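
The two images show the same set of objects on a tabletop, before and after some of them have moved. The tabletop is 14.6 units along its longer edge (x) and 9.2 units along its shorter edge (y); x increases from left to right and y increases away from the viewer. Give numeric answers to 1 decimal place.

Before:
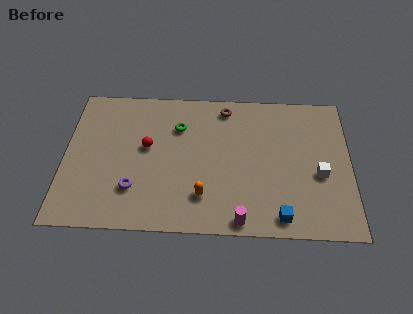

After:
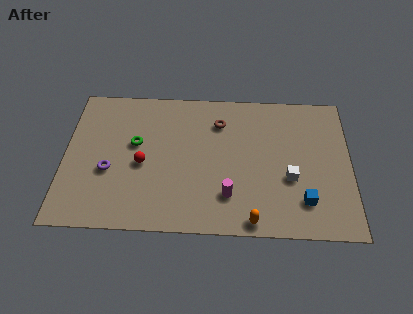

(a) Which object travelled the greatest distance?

the orange capsule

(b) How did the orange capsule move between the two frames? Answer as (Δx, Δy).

(2.5, -1.4)

The orange capsule was at about (7.1, 2.2) and moved to about (9.6, 0.8).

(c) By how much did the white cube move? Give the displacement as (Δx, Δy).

(-1.5, -0.3)

The white cube was at about (13.0, 3.8) and moved to about (11.5, 3.5).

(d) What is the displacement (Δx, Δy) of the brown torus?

(-0.3, -1.0)

From the two frames, the brown torus sits at roughly (8.2, 8.0) before and (7.9, 7.0) after.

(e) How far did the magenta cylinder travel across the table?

1.6

The magenta cylinder was near (9.0, 0.8) before and (8.4, 2.3) after, so it travelled √(0.6² + 1.5²) ≈ 1.6 units.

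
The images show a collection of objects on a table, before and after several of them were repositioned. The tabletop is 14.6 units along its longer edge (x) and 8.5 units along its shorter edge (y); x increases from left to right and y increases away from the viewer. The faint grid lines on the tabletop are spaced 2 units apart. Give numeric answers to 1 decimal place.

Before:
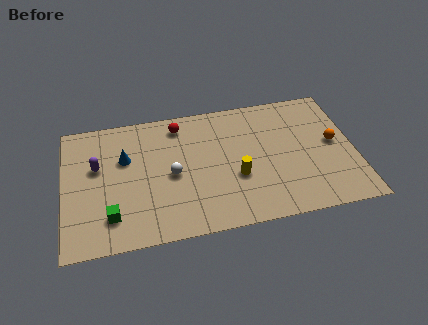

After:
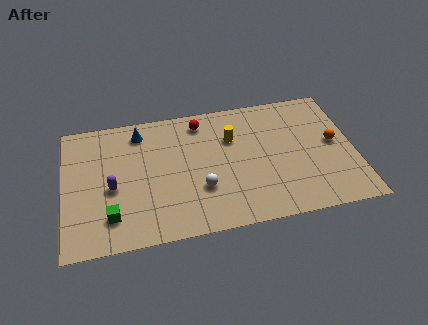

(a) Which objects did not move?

the orange sphere and the green cube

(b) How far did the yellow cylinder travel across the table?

2.6

From (8.6, 3.2) to (8.5, 5.8), the yellow cylinder covered √(0.1² + 2.6²) ≈ 2.6 units.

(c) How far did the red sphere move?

1.1

The red sphere was near (5.9, 7.2) before and (7.0, 7.2) after, so it travelled √(1.1² + 0.0²) ≈ 1.1 units.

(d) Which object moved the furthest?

the yellow cylinder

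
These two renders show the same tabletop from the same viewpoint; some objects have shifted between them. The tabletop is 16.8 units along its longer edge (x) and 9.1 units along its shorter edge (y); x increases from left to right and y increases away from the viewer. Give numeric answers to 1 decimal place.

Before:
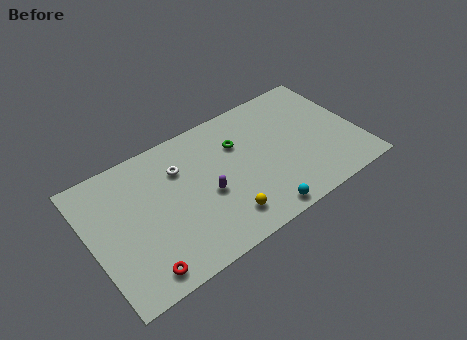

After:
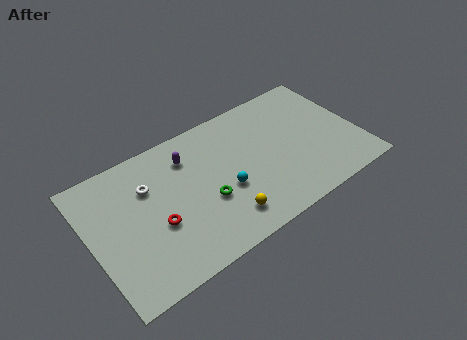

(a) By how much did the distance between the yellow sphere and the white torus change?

+0.9

They were about 5.1 units apart before and 6.0 after — 0.9 units further apart.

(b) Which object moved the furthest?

the green torus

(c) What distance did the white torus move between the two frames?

2.0

From (5.8, 6.5) to (3.8, 6.3), the white torus covered √(2.0² + 0.2²) ≈ 2.0 units.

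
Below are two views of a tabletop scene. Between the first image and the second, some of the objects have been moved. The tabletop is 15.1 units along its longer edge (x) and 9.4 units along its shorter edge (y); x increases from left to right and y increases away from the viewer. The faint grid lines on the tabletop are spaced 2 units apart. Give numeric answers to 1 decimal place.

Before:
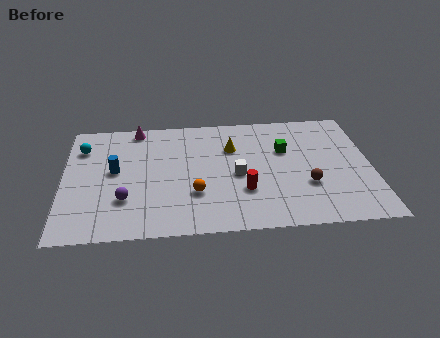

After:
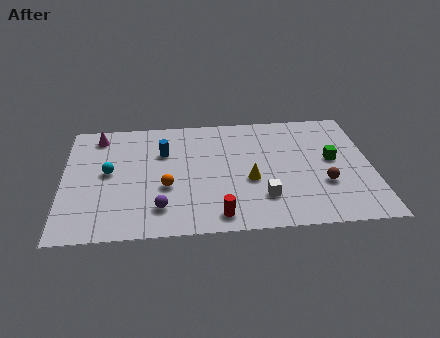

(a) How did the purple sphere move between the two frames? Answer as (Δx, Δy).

(1.7, -0.8)

The purple sphere was at about (3.0, 2.8) and moved to about (4.7, 2.0).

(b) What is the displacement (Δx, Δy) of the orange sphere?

(-1.4, 0.6)

From the two frames, the orange sphere sits at roughly (6.4, 3.0) before and (5.0, 3.6) after.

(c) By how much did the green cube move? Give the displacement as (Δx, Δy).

(2.3, -1.0)

The green cube was at about (10.9, 6.1) and moved to about (13.2, 5.1).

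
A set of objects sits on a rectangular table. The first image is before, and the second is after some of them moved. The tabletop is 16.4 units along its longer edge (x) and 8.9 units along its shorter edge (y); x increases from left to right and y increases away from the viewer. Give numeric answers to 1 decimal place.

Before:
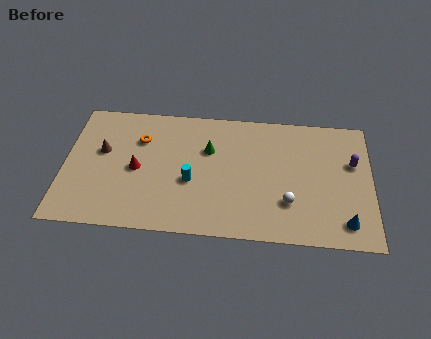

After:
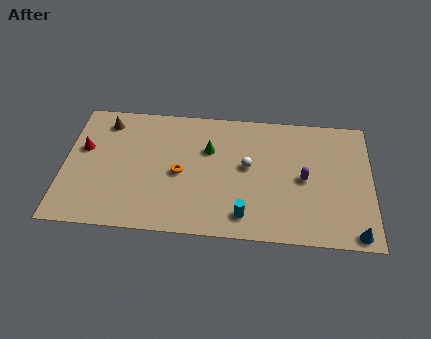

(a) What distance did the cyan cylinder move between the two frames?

3.6

The cyan cylinder moved from about (6.8, 3.6) to (9.7, 1.5), a distance of √(2.9² + 2.1²) ≈ 3.6.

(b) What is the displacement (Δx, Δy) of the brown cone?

(0.1, 2.1)

The brown cone was at about (2.0, 5.3) and moved to about (2.1, 7.4).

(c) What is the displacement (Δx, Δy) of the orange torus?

(2.2, -2.2)

The orange torus was at about (4.0, 6.3) and moved to about (6.2, 4.1).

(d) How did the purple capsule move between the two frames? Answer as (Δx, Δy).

(-2.6, -1.3)

The purple capsule started near (15.4, 5.6) and ended near (12.8, 4.3).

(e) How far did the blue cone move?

0.9

The blue cone moved from about (15.0, 1.5) to (15.5, 0.8), a distance of √(0.5² + 0.7²) ≈ 0.9.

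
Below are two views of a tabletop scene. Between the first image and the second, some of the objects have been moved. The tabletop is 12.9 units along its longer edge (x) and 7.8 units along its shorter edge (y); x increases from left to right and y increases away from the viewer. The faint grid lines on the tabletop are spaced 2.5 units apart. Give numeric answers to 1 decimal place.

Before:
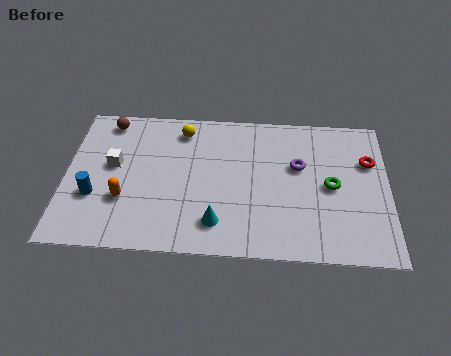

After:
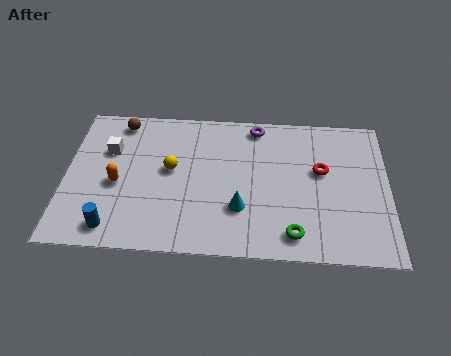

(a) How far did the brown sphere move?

0.5

The brown sphere was near (1.6, 6.8) before and (2.1, 6.8) after, so it travelled √(0.5² + 0.0²) ≈ 0.5 units.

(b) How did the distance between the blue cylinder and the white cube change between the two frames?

+2.3

They were about 1.8 units apart before and 4.1 after — 2.3 units further apart.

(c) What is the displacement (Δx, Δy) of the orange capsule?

(-0.3, 0.8)

From the two frames, the orange capsule sits at roughly (2.4, 2.6) before and (2.1, 3.4) after.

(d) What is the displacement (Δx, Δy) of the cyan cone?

(0.9, 0.8)

From the two frames, the cyan cone sits at roughly (6.1, 1.6) before and (7.0, 2.4) after.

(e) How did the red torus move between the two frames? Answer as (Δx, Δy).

(-1.9, -0.6)

From the two frames, the red torus sits at roughly (12.1, 5.2) before and (10.2, 4.6) after.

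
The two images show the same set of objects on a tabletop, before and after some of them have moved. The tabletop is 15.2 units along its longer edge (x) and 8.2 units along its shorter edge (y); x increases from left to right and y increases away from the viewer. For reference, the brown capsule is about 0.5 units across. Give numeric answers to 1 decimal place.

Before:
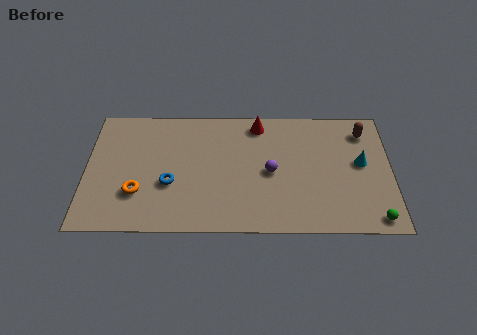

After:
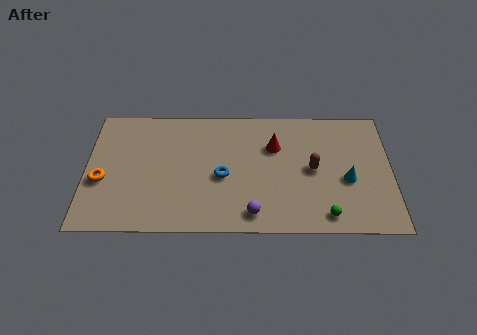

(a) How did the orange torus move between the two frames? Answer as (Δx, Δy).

(-1.8, 0.8)

From the two frames, the orange torus sits at roughly (2.6, 2.5) before and (0.8, 3.3) after.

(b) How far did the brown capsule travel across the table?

3.6

From (13.9, 6.6) to (11.3, 4.1), the brown capsule covered √(2.6² + 2.5²) ≈ 3.6 units.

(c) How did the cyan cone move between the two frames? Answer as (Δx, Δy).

(-0.7, -1.1)

The cyan cone was at about (13.7, 4.5) and moved to about (13.0, 3.4).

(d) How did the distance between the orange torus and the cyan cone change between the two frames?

+0.9

The distance was about 11.3 in the first image and 12.2 in the second, so they moved 0.9 units further apart.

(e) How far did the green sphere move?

2.4

From (14.3, 0.9) to (11.9, 1.1), the green sphere covered √(2.4² + 0.2²) ≈ 2.4 units.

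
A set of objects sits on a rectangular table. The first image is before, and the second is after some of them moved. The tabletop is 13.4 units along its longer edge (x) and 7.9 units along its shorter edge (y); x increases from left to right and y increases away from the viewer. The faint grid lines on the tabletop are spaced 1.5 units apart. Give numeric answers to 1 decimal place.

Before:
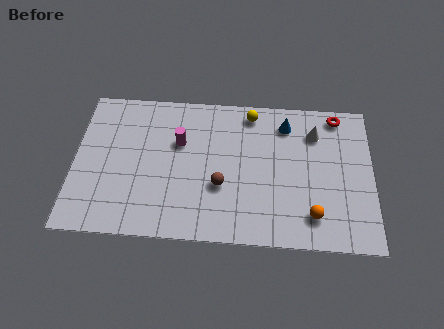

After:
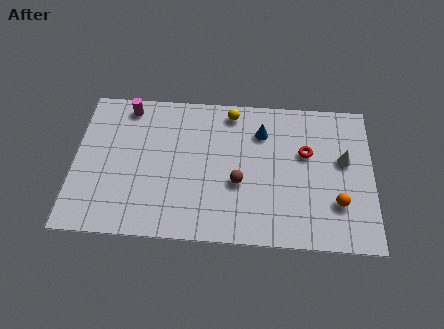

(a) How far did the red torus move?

2.5

From (11.8, 7.0) to (10.4, 4.9), the red torus covered √(1.4² + 2.1²) ≈ 2.5 units.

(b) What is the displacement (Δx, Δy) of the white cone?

(1.3, -1.4)

From the two frames, the white cone sits at roughly (10.8, 6.0) before and (12.1, 4.6) after.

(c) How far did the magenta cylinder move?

3.0

The magenta cylinder moved from about (4.7, 5.1) to (2.3, 6.9), a distance of √(2.4² + 1.8²) ≈ 3.0.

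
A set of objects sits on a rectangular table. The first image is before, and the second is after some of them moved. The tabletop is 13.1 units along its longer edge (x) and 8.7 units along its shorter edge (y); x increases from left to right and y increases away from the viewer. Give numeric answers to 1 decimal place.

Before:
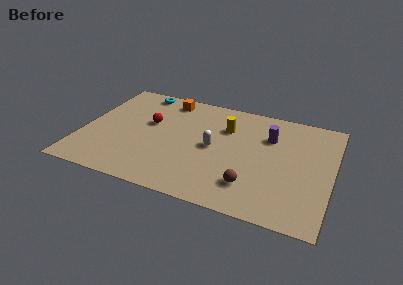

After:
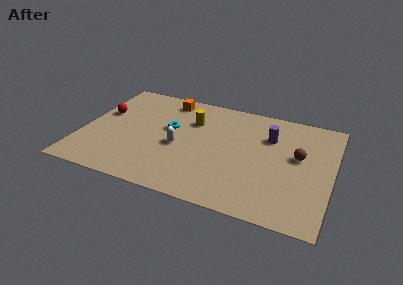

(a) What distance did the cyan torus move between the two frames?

3.3

From (2.6, 7.8) to (4.5, 5.1), the cyan torus covered √(1.9² + 2.7²) ≈ 3.3 units.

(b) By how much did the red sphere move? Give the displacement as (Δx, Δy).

(-2.5, 0.1)

From the two frames, the red sphere sits at roughly (3.4, 5.2) before and (0.9, 5.3) after.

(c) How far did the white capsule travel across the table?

1.9

The white capsule was near (6.9, 4.3) before and (5.1, 3.8) after, so it travelled √(1.8² + 0.5²) ≈ 1.9 units.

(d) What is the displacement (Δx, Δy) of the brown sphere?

(2.2, 3.0)

From the two frames, the brown sphere sits at roughly (9.1, 2.0) before and (11.3, 5.0) after.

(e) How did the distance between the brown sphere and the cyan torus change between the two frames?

-1.9

Before: roughly 8.7 units apart; after: 6.8. That's 1.9 units closer together.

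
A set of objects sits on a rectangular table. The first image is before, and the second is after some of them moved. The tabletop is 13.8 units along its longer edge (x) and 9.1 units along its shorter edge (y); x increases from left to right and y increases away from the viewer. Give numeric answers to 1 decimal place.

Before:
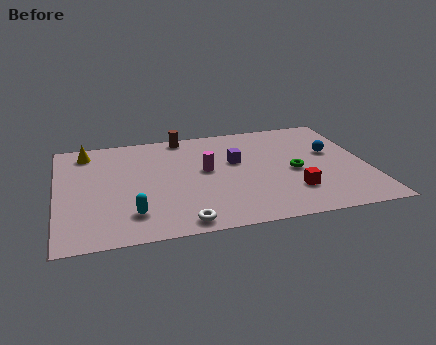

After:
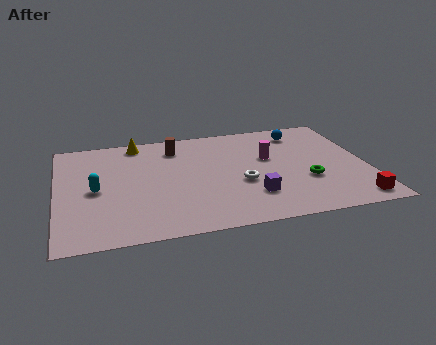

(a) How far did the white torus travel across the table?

3.9

From (5.3, 0.9) to (8.1, 3.6), the white torus covered √(2.8² + 2.7²) ≈ 3.9 units.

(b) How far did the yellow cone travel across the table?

2.3

The yellow cone moved from about (1.4, 7.7) to (3.7, 8.1), a distance of √(2.3² + 0.4²) ≈ 2.3.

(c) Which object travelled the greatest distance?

the white torus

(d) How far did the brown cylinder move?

1.1

The brown cylinder was near (5.8, 8.3) before and (5.4, 7.3) after, so it travelled √(0.4² + 1.0²) ≈ 1.1 units.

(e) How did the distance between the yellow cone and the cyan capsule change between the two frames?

-1.7

Before: roughly 6.0 units apart; after: 4.3. That's 1.7 units closer together.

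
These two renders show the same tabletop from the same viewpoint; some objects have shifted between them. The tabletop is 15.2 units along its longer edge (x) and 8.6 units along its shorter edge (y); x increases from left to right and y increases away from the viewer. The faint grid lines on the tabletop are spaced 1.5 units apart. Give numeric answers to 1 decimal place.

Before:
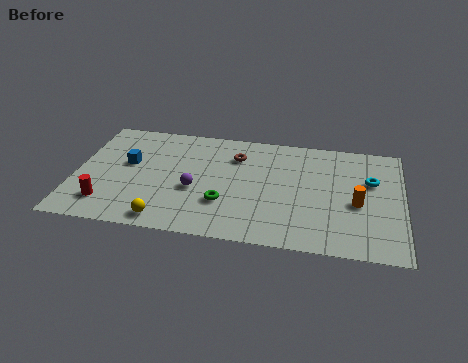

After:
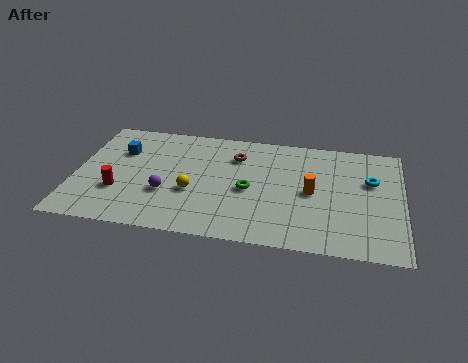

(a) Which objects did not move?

the brown torus and the cyan torus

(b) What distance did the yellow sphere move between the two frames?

2.5

The yellow sphere moved from about (4.4, 1.0) to (5.5, 3.3), a distance of √(1.1² + 2.3²) ≈ 2.5.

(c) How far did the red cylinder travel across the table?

1.1

The red cylinder was near (1.6, 1.8) before and (2.1, 2.8) after, so it travelled √(0.5² + 1.0²) ≈ 1.1 units.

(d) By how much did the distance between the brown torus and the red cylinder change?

-1.0

Before: roughly 7.4 units apart; after: 6.4. That's 1.0 units closer together.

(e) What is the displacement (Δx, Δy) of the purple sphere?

(-1.3, -0.5)

The purple sphere started near (5.6, 3.5) and ended near (4.3, 3.0).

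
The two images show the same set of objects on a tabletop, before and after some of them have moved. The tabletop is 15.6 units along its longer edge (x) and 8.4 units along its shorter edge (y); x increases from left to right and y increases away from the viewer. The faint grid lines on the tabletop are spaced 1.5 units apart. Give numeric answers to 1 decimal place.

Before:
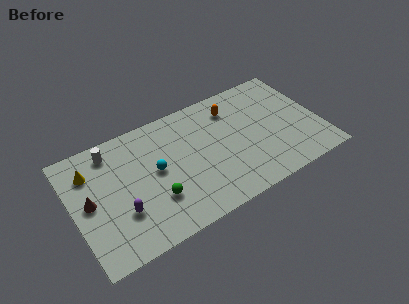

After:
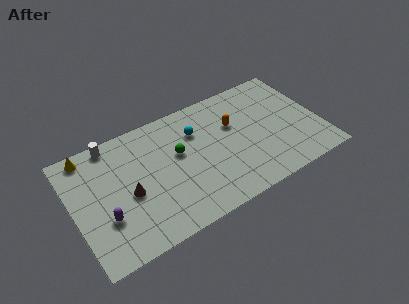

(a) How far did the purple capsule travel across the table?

1.0

The purple capsule was near (2.8, 2.7) before and (1.8, 2.8) after, so it travelled √(1.0² + 0.1²) ≈ 1.0 units.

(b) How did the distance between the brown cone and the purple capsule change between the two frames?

-0.6

Before: roughly 2.4 units apart; after: 1.8. That's 0.6 units closer together.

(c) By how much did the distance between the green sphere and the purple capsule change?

+3.3

The distance was about 2.1 in the first image and 5.4 in the second, so they moved 3.3 units further apart.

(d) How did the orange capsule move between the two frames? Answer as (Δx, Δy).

(-0.1, -1.2)

The orange capsule was at about (10.4, 6.6) and moved to about (10.3, 5.4).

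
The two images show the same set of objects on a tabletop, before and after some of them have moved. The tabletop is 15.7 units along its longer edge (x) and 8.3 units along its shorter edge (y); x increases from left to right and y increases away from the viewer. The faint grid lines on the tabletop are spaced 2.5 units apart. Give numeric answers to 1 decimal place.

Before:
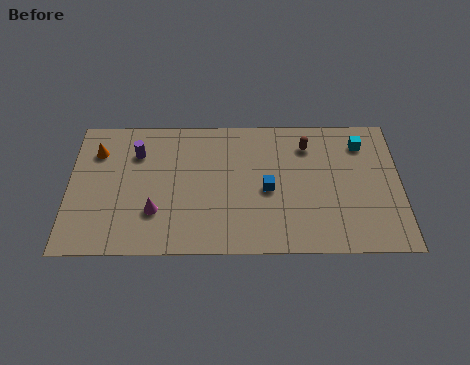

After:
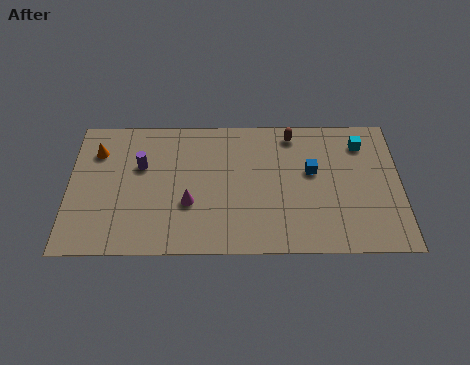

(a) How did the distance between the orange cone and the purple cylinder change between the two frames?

+0.4

The distance was about 1.9 in the first image and 2.3 in the second, so they moved 0.4 units further apart.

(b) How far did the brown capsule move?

1.0

From (11.3, 6.5) to (10.6, 7.2), the brown capsule covered √(0.7² + 0.7²) ≈ 1.0 units.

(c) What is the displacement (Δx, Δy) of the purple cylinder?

(0.2, -0.8)

The purple cylinder started near (3.2, 6.1) and ended near (3.4, 5.3).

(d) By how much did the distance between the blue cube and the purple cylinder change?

+1.5

The distance was about 6.6 in the first image and 8.1 in the second, so they moved 1.5 units further apart.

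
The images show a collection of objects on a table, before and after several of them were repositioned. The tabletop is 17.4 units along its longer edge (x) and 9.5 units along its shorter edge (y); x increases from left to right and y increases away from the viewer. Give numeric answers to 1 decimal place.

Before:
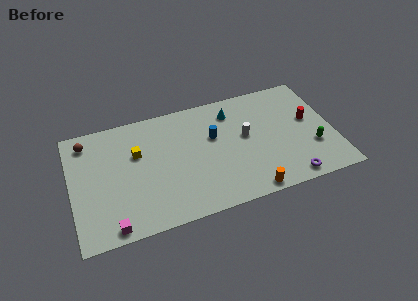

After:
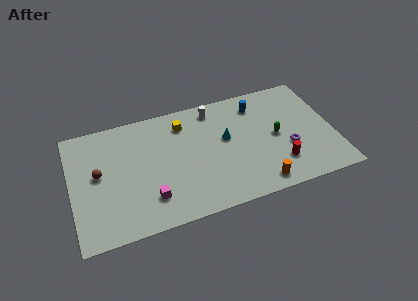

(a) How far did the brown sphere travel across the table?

2.9

The brown sphere was near (1.2, 8.0) before and (1.8, 5.2) after, so it travelled √(0.6² + 2.8²) ≈ 2.9 units.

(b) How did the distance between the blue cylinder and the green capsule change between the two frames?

-3.8

They were about 7.0 units apart before and 3.2 after — 3.8 units closer together.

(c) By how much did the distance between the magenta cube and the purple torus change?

-2.3

They were about 11.7 units apart before and 9.4 after — 2.3 units closer together.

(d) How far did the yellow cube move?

3.5

The yellow cube moved from about (4.4, 6.1) to (7.6, 7.6), a distance of √(3.2² + 1.5²) ≈ 3.5.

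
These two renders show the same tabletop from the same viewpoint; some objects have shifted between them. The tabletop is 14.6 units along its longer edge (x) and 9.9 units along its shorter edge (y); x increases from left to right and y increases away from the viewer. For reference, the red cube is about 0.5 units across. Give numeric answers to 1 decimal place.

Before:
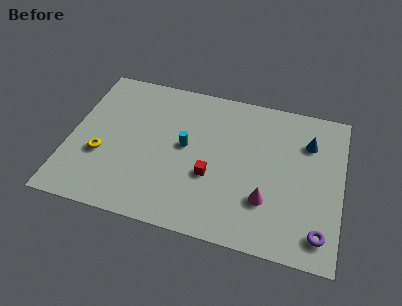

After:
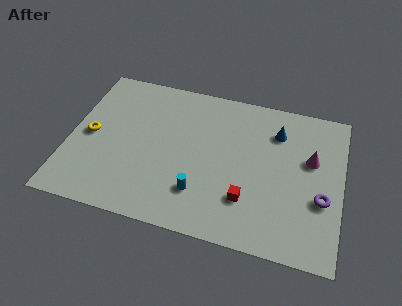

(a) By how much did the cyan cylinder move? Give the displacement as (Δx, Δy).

(1.0, -2.8)

The cyan cylinder was at about (6.2, 5.3) and moved to about (7.2, 2.5).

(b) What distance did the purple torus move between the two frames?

2.1

The purple torus moved from about (13.6, 1.6) to (13.6, 3.7), a distance of √(0.0² + 2.1²) ≈ 2.1.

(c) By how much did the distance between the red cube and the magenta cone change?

+1.6

Before: roughly 3.1 units apart; after: 4.7. That's 1.6 units further apart.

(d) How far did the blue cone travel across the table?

1.7

The blue cone was near (12.7, 7.2) before and (11.0, 7.5) after, so it travelled √(1.7² + 0.3²) ≈ 1.7 units.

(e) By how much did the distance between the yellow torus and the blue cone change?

-1.2

The distance was about 11.5 in the first image and 10.3 in the second, so they moved 1.2 units closer together.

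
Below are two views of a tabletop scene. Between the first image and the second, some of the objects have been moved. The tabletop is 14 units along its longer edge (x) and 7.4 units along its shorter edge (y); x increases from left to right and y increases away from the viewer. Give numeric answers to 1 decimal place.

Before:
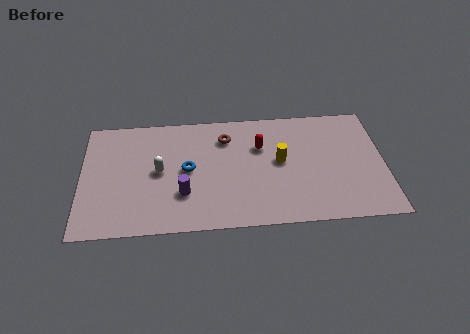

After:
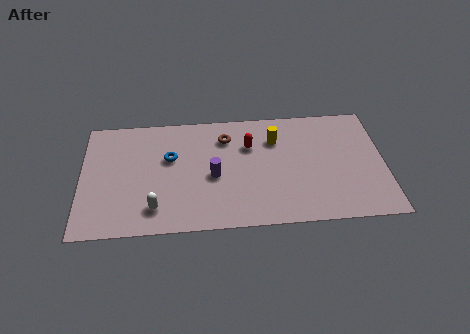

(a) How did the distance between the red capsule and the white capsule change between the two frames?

+0.8

Before: roughly 4.9 units apart; after: 5.7. That's 0.8 units further apart.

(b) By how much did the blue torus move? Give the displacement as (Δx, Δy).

(-0.8, 0.8)

The blue torus started near (4.9, 3.8) and ended near (4.1, 4.6).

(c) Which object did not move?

the brown torus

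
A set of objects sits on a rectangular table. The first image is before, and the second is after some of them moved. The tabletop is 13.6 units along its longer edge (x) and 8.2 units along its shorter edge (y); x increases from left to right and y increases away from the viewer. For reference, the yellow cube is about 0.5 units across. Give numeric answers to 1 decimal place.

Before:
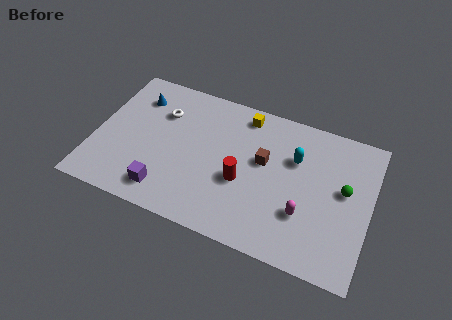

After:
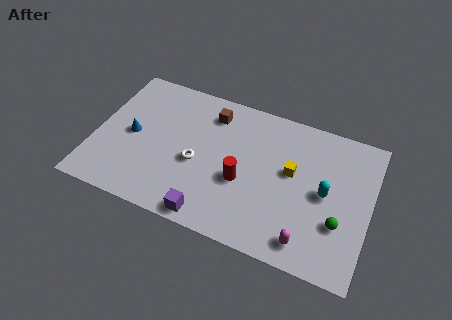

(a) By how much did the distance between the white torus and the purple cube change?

-1.6

They were about 4.5 units apart before and 2.9 after — 1.6 units closer together.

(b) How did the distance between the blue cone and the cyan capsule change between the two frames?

+1.6

They were about 8.0 units apart before and 9.6 after — 1.6 units further apart.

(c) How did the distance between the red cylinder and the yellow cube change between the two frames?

-1.1

They were about 3.8 units apart before and 2.7 after — 1.1 units closer together.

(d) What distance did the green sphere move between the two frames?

1.9

The green sphere was near (12.3, 4.6) before and (12.2, 2.7) after, so it travelled √(0.1² + 1.9²) ≈ 1.9 units.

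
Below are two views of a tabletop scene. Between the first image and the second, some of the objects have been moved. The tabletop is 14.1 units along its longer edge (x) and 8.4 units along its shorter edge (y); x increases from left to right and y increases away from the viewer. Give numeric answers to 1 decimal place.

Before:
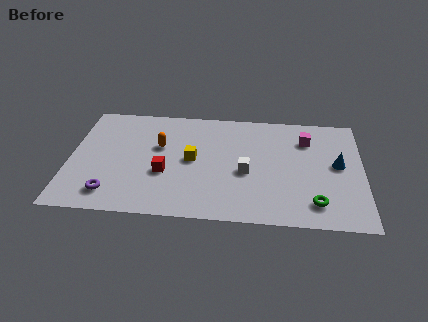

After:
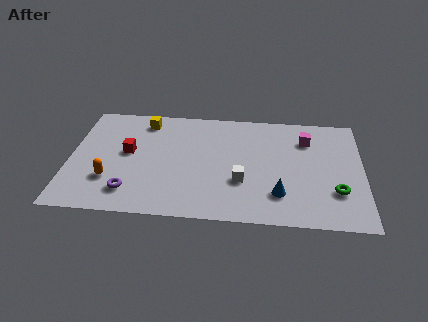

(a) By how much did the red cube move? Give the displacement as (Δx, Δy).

(-1.8, 1.4)

The red cube was at about (4.6, 3.2) and moved to about (2.8, 4.6).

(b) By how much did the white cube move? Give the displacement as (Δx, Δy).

(-0.2, -0.7)

From the two frames, the white cube sits at roughly (8.5, 3.6) before and (8.3, 2.9) after.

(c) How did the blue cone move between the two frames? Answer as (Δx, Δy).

(-2.8, -2.4)

The blue cone started near (12.9, 4.5) and ended near (10.1, 2.1).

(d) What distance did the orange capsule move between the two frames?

3.5

From (4.3, 5.2) to (2.0, 2.5), the orange capsule covered √(2.3² + 2.7²) ≈ 3.5 units.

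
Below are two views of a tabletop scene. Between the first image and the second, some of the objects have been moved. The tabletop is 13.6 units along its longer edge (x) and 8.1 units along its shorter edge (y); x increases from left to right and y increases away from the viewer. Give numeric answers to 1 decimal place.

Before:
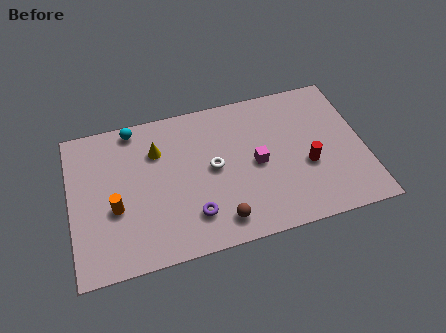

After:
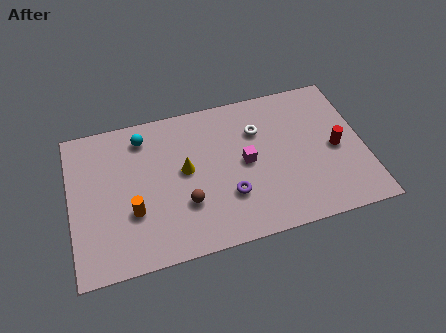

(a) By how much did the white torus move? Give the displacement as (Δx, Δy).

(2.2, 1.5)

From the two frames, the white torus sits at roughly (6.6, 4.2) before and (8.8, 5.7) after.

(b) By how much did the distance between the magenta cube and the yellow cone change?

-2.1

Before: roughly 4.9 units apart; after: 2.8. That's 2.1 units closer together.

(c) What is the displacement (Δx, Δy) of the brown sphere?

(-1.5, 1.3)

The brown sphere started near (6.7, 1.3) and ended near (5.2, 2.6).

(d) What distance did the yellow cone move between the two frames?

1.8

From (4.1, 5.8) to (5.3, 4.4), the yellow cone covered √(1.2² + 1.4²) ≈ 1.8 units.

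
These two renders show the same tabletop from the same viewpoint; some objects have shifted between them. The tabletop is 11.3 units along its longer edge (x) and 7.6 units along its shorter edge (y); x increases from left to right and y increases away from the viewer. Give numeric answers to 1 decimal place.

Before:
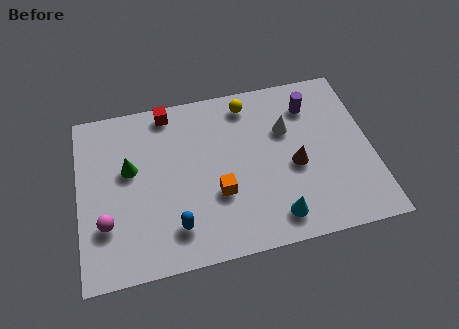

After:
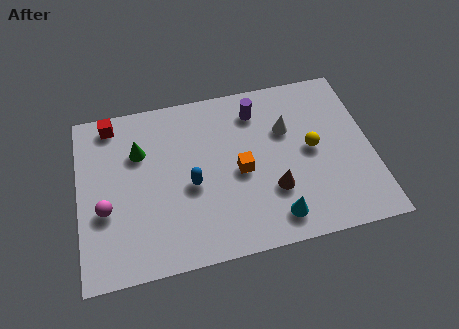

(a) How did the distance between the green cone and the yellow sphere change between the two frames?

+1.6

The distance was about 5.1 in the first image and 6.7 in the second, so they moved 1.6 units further apart.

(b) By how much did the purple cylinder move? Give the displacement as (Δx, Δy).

(-2.1, 0.2)

The purple cylinder was at about (9.1, 5.9) and moved to about (7.0, 6.1).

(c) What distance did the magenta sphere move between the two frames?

0.6

The magenta sphere moved from about (1.0, 2.3) to (1.0, 2.9), a distance of √(0.0² + 0.6²) ≈ 0.6.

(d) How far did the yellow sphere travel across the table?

3.5

The yellow sphere moved from about (6.7, 6.5) to (9.0, 3.9), a distance of √(2.3² + 2.6²) ≈ 3.5.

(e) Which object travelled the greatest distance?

the yellow sphere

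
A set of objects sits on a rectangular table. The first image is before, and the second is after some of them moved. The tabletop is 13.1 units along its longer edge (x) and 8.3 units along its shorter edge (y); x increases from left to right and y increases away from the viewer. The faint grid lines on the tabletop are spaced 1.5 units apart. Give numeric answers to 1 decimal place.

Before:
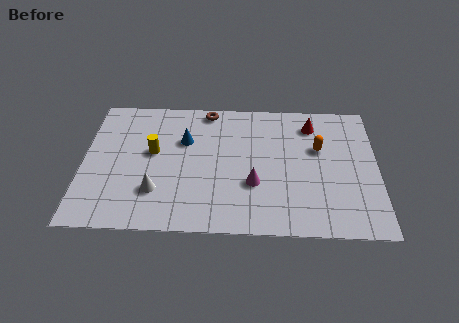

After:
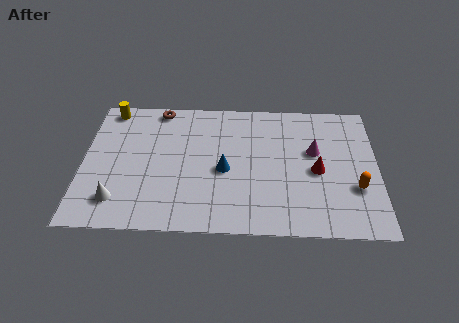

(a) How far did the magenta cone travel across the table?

3.4

The magenta cone was near (7.6, 2.9) before and (10.3, 5.0) after, so it travelled √(2.7² + 2.1²) ≈ 3.4 units.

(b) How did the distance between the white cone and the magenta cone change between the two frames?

+5.0

They were about 4.3 units apart before and 9.3 after — 5.0 units further apart.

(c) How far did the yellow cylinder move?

3.4

The yellow cylinder moved from about (3.1, 4.7) to (1.1, 7.4), a distance of √(2.0² + 2.7²) ≈ 3.4.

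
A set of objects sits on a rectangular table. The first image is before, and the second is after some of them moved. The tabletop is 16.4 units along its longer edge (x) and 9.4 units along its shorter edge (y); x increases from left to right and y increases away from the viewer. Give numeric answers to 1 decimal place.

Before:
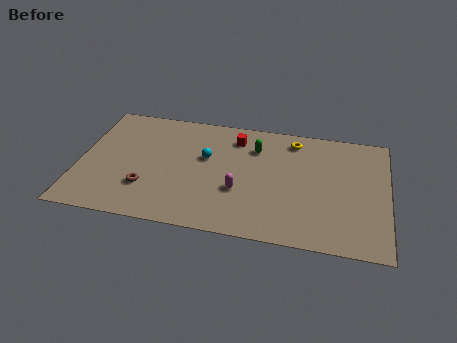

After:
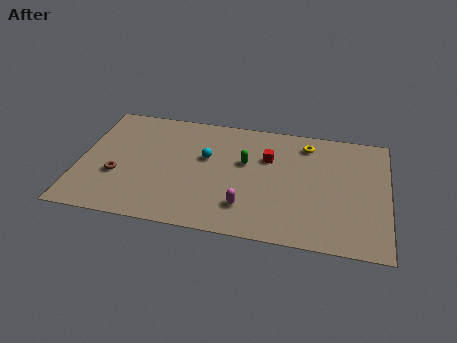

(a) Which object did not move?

the cyan sphere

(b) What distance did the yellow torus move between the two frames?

0.7

The yellow torus was near (11.3, 8.0) before and (12.0, 7.8) after, so it travelled √(0.7² + 0.2²) ≈ 0.7 units.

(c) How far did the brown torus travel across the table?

1.7

The brown torus was near (3.7, 2.7) before and (2.1, 3.4) after, so it travelled √(1.6² + 0.7²) ≈ 1.7 units.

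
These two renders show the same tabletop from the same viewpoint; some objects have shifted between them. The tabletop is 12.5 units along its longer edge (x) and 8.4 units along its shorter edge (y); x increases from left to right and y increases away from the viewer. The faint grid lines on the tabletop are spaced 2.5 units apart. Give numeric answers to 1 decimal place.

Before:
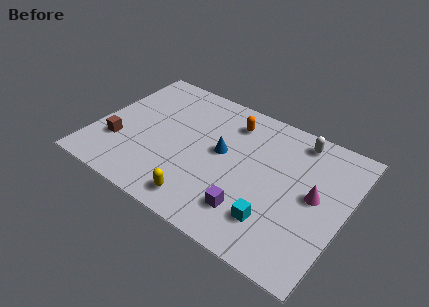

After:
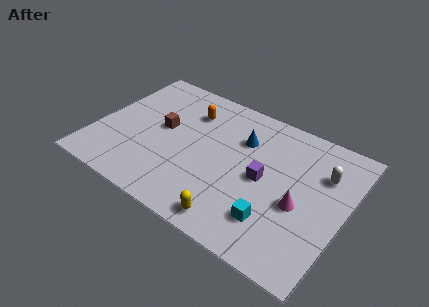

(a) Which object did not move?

the cyan cube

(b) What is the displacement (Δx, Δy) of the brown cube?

(1.9, 2.0)

The brown cube was at about (1.3, 2.6) and moved to about (3.2, 4.6).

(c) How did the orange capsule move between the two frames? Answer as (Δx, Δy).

(-2.1, -0.4)

The orange capsule started near (6.4, 6.7) and ended near (4.3, 6.3).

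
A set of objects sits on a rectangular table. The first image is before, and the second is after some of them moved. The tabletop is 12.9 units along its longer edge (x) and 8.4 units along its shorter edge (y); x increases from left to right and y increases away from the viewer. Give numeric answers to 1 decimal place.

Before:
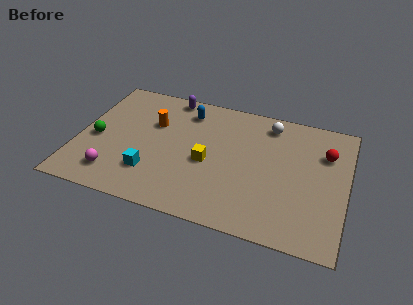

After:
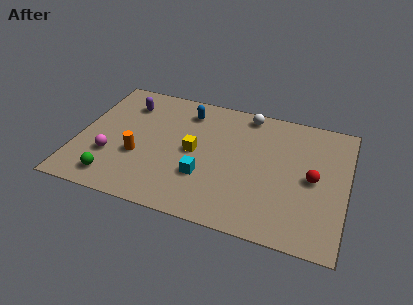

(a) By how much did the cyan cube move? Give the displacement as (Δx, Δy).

(2.5, 0.5)

The cyan cube was at about (3.7, 2.2) and moved to about (6.2, 2.7).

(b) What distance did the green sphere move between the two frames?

2.6

The green sphere moved from about (0.9, 3.7) to (2.0, 1.3), a distance of √(1.1² + 2.4²) ≈ 2.6.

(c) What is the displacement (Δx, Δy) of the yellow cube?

(-0.7, 0.5)

The yellow cube started near (6.3, 3.7) and ended near (5.6, 4.2).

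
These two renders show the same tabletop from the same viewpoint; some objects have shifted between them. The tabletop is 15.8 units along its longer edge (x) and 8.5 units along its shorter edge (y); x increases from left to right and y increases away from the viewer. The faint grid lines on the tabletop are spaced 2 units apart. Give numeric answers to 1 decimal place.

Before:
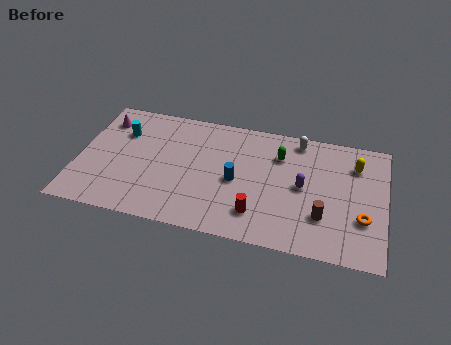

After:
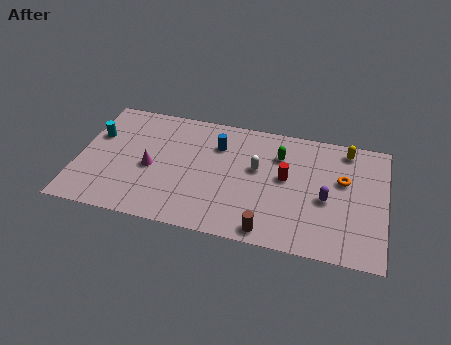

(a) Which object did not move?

the green capsule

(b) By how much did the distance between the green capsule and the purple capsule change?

+1.2

The distance was about 2.3 in the first image and 3.5 in the second, so they moved 1.2 units further apart.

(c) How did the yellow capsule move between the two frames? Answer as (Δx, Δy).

(-0.5, 1.0)

The yellow capsule started near (14.2, 6.4) and ended near (13.7, 7.4).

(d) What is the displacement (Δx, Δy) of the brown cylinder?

(-2.7, -1.6)

From the two frames, the brown cylinder sits at roughly (12.7, 2.5) before and (10.0, 0.9) after.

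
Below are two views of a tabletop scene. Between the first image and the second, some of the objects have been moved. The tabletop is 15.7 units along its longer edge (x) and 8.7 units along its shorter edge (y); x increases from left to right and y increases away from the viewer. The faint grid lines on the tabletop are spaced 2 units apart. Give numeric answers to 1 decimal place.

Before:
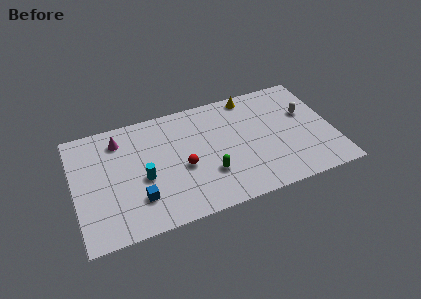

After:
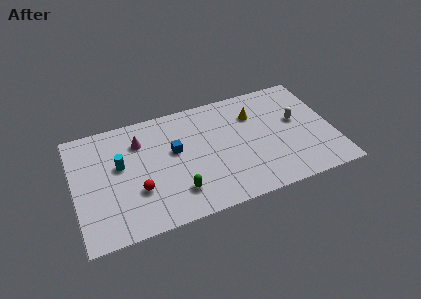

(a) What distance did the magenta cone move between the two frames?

1.3

The magenta cone moved from about (2.9, 7.0) to (4.1, 6.5), a distance of √(1.2² + 0.5²) ≈ 1.3.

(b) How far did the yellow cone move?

1.5

From (11.0, 7.8) to (11.1, 6.3), the yellow cone covered √(0.1² + 1.5²) ≈ 1.5 units.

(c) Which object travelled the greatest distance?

the blue cube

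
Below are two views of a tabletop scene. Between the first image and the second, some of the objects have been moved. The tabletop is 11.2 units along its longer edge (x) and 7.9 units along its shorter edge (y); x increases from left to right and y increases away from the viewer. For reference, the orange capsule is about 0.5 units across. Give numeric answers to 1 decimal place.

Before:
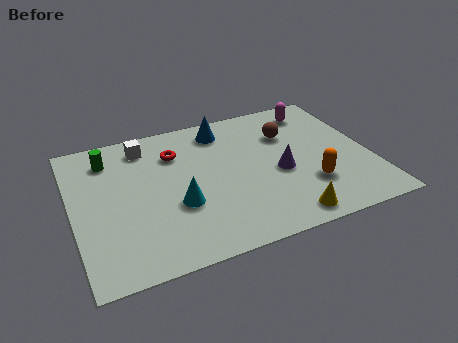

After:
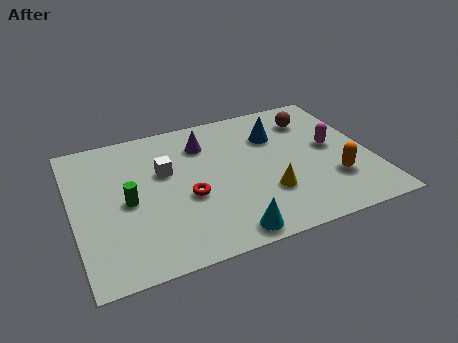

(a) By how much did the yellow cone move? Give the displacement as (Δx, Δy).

(-0.5, 1.5)

From the two frames, the yellow cone sits at roughly (7.6, 0.9) before and (7.1, 2.4) after.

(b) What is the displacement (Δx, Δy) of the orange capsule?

(0.9, 0.0)

The orange capsule was at about (8.7, 2.3) and moved to about (9.6, 2.3).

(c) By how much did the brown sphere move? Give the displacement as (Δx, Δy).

(1.0, 0.6)

From the two frames, the brown sphere sits at roughly (8.3, 5.5) before and (9.3, 6.1) after.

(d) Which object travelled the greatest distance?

the purple cone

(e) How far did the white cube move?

1.8

From (2.9, 6.6) to (3.5, 4.9), the white cube covered √(0.6² + 1.7²) ≈ 1.8 units.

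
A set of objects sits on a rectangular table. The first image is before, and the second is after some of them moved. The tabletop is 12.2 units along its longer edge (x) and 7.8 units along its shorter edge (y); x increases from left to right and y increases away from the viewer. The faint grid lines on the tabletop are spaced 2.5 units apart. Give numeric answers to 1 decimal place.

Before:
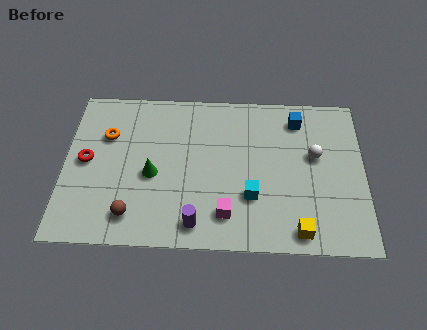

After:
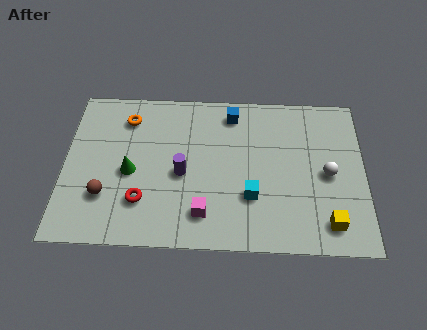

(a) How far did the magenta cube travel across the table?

0.9

The magenta cube moved from about (6.6, 1.6) to (5.7, 1.6), a distance of √(0.9² + 0.0²) ≈ 0.9.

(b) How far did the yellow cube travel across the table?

1.3

The yellow cube was near (9.5, 0.9) before and (10.7, 1.3) after, so it travelled √(1.2² + 0.4²) ≈ 1.3 units.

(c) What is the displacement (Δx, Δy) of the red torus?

(2.3, -1.9)

The red torus was at about (0.9, 4.0) and moved to about (3.2, 2.1).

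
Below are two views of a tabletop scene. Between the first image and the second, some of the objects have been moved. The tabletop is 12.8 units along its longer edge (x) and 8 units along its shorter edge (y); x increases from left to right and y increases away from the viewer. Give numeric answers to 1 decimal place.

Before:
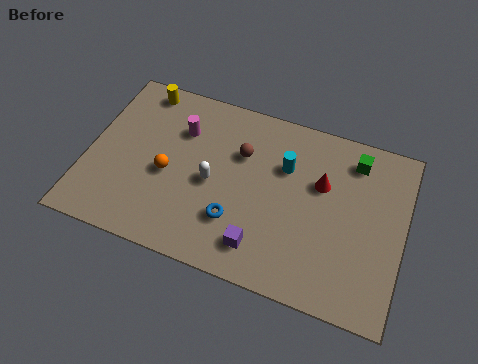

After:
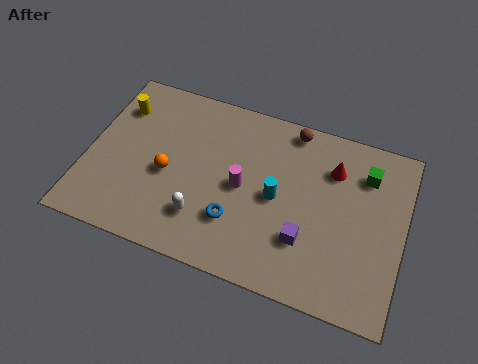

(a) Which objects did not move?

the orange sphere and the blue torus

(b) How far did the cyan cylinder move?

1.5

The cyan cylinder moved from about (7.9, 5.4) to (7.7, 3.9), a distance of √(0.2² + 1.5²) ≈ 1.5.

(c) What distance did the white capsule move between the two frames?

1.7

From (5.1, 3.7) to (4.9, 2.0), the white capsule covered √(0.2² + 1.7²) ≈ 1.7 units.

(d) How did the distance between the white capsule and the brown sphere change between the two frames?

+4.1

Before: roughly 2.0 units apart; after: 6.1. That's 4.1 units further apart.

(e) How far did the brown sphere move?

2.6

The brown sphere moved from about (6.1, 5.4) to (8.0, 7.2), a distance of √(1.9² + 1.8²) ≈ 2.6.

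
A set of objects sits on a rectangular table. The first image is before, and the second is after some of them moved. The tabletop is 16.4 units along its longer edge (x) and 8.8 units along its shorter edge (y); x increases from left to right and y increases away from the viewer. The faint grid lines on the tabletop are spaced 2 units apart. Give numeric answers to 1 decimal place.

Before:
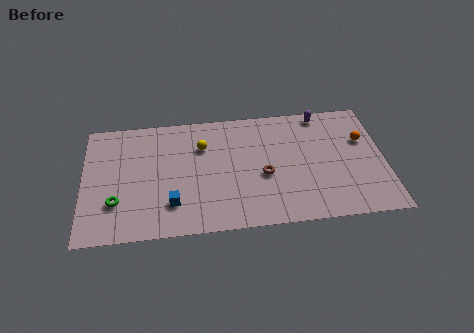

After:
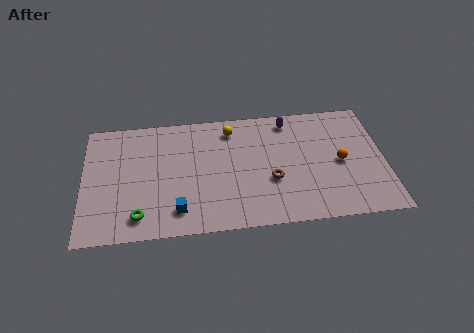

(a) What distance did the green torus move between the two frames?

1.6

The green torus was near (1.8, 2.6) before and (3.0, 1.5) after, so it travelled √(1.2² + 1.1²) ≈ 1.6 units.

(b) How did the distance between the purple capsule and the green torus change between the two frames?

-2.2

They were about 12.5 units apart before and 10.3 after — 2.2 units closer together.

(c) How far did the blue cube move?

0.6

The blue cube was near (4.8, 2.2) before and (5.1, 1.7) after, so it travelled √(0.3² + 0.5²) ≈ 0.6 units.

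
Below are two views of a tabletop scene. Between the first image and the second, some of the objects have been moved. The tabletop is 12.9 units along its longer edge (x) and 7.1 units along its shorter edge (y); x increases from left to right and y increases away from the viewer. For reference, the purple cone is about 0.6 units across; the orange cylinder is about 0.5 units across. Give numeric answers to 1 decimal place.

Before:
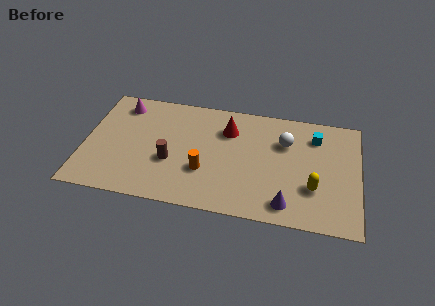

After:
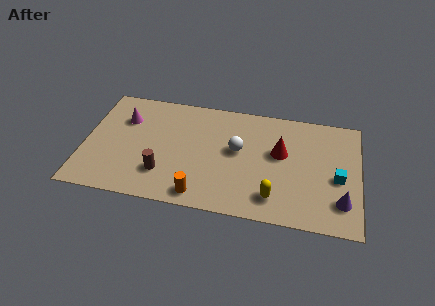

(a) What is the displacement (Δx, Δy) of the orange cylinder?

(-0.1, -1.5)

The orange cylinder was at about (5.7, 2.4) and moved to about (5.6, 0.9).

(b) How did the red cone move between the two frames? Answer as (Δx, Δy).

(2.5, -1.0)

The red cone was at about (6.7, 5.2) and moved to about (9.2, 4.2).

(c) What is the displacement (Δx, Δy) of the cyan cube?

(1.1, -2.4)

The cyan cube started near (10.8, 5.5) and ended near (11.9, 3.1).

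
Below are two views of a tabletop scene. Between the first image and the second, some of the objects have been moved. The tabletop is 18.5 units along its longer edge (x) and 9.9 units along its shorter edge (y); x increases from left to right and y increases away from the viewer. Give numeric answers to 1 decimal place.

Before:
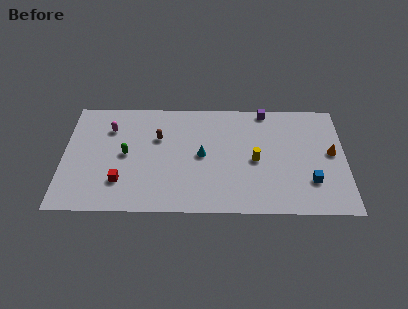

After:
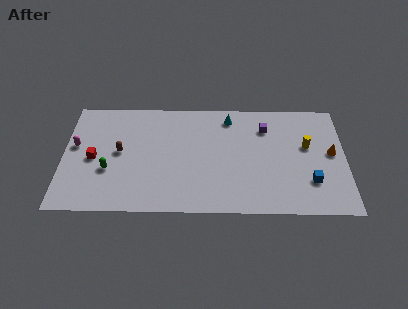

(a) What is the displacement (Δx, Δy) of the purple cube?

(0.0, -1.6)

The purple cube was at about (13.3, 9.1) and moved to about (13.3, 7.5).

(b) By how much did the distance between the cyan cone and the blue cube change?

+0.3

They were about 7.4 units apart before and 7.7 after — 0.3 units further apart.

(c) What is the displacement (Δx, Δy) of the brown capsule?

(-2.5, -1.3)

The brown capsule started near (6.2, 6.5) and ended near (3.7, 5.2).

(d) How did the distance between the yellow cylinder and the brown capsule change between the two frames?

+5.6

They were about 6.7 units apart before and 12.3 after — 5.6 units further apart.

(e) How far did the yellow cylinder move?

3.6

The yellow cylinder was near (12.6, 4.6) before and (16.0, 5.9) after, so it travelled √(3.4² + 1.3²) ≈ 3.6 units.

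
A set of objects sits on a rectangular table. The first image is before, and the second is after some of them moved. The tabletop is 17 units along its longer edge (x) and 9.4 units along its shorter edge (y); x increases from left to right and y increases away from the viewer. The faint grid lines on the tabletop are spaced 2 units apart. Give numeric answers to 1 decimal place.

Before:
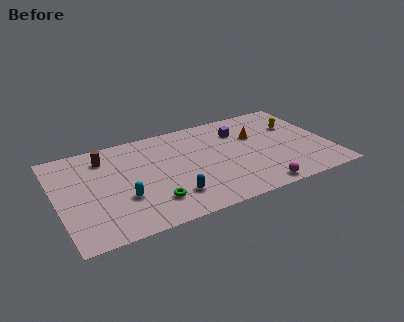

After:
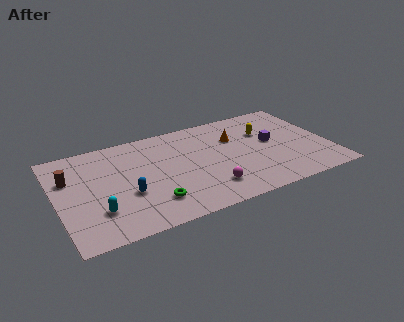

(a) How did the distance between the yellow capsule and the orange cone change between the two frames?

-0.7

The distance was about 2.6 in the first image and 1.9 in the second, so they moved 0.7 units closer together.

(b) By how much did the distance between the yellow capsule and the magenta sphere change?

-0.4

They were about 6.3 units apart before and 5.9 after — 0.4 units closer together.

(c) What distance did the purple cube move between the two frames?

2.6

From (11.7, 7.0) to (13.5, 5.1), the purple cube covered √(1.8² + 1.9²) ≈ 2.6 units.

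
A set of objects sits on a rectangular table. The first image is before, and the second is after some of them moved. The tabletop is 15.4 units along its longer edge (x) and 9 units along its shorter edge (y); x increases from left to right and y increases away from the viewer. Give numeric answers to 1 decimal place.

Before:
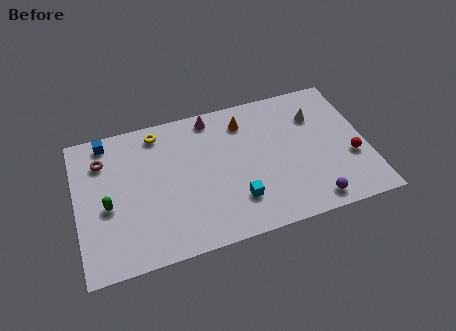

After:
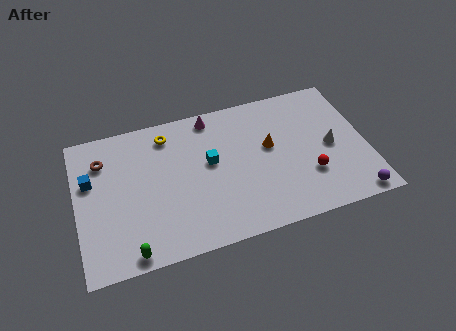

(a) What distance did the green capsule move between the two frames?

3.3

From (1.6, 3.9) to (2.6, 0.8), the green capsule covered √(1.0² + 3.1²) ≈ 3.3 units.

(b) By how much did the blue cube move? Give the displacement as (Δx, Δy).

(-1.0, -2.3)

The blue cube started near (1.8, 8.0) and ended near (0.8, 5.7).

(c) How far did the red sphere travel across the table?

2.4

From (14.5, 3.3) to (12.2, 2.8), the red sphere covered √(2.3² + 0.5²) ≈ 2.4 units.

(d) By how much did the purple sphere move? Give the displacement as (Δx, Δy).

(2.2, -0.3)

The purple sphere was at about (12.2, 1.1) and moved to about (14.4, 0.8).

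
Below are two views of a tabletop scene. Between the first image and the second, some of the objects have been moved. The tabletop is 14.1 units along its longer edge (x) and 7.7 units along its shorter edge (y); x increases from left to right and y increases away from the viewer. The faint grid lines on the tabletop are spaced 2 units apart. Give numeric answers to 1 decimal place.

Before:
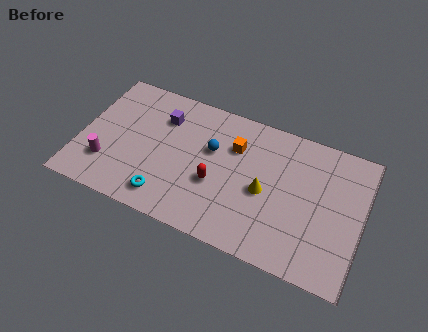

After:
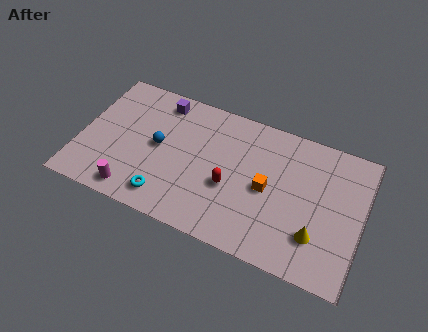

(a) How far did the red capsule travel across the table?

0.7

The red capsule was near (6.9, 3.0) before and (7.6, 3.1) after, so it travelled √(0.7² + 0.1²) ≈ 0.7 units.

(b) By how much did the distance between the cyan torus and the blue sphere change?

-1.2

The distance was about 4.0 in the first image and 2.8 in the second, so they moved 1.2 units closer together.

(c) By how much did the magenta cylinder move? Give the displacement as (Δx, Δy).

(1.5, -1.1)

The magenta cylinder started near (1.5, 2.1) and ended near (3.0, 1.0).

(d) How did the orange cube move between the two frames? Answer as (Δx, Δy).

(1.8, -1.7)

From the two frames, the orange cube sits at roughly (7.6, 5.4) before and (9.4, 3.7) after.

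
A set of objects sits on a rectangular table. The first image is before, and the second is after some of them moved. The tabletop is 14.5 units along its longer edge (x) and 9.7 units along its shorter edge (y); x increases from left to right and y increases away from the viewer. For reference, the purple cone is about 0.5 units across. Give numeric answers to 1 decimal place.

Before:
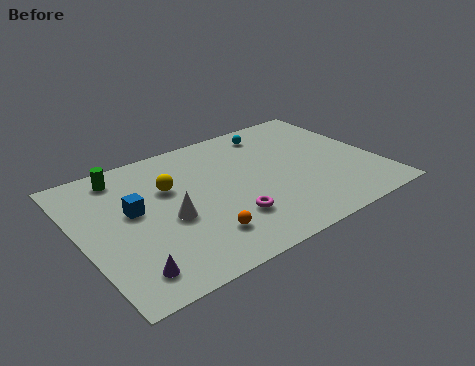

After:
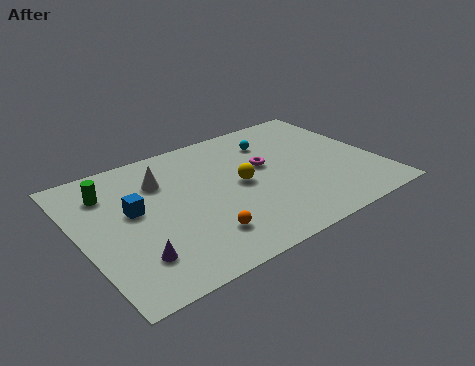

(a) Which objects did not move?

the blue cube and the orange sphere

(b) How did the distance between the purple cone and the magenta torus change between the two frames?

+2.7

Before: roughly 5.2 units apart; after: 7.9. That's 2.7 units further apart.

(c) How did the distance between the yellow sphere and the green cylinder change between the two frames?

+3.8

They were about 2.8 units apart before and 6.6 after — 3.8 units further apart.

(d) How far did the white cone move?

2.9

The white cone moved from about (4.1, 4.1) to (4.2, 7.0), a distance of √(0.1² + 2.9²) ≈ 2.9.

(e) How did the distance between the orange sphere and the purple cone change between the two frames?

-0.4

They were about 3.6 units apart before and 3.2 after — 0.4 units closer together.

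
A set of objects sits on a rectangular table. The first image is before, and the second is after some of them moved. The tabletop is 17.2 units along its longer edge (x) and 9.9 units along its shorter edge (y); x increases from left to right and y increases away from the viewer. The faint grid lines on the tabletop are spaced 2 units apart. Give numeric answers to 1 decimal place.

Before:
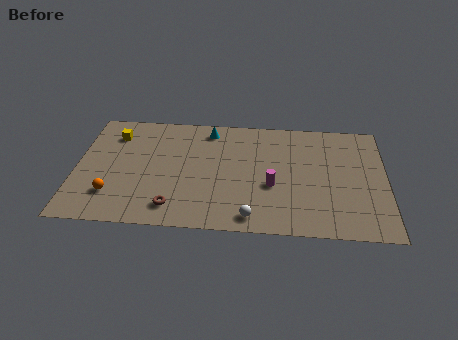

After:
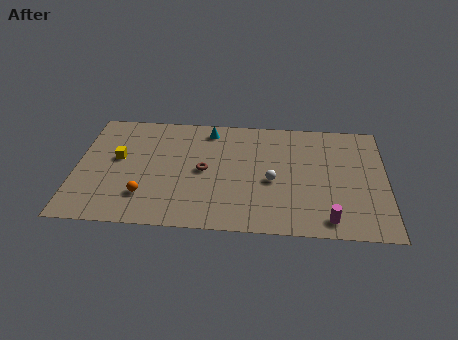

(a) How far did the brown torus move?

3.6

From (5.5, 1.7) to (7.1, 4.9), the brown torus covered √(1.6² + 3.2²) ≈ 3.6 units.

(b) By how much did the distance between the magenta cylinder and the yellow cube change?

+2.8

The distance was about 9.7 in the first image and 12.5 in the second, so they moved 2.8 units further apart.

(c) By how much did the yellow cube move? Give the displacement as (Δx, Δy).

(0.3, -2.1)

The yellow cube was at about (2.0, 7.7) and moved to about (2.3, 5.6).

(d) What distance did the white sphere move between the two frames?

3.3

From (9.8, 1.2) to (10.9, 4.3), the white sphere covered √(1.1² + 3.1²) ≈ 3.3 units.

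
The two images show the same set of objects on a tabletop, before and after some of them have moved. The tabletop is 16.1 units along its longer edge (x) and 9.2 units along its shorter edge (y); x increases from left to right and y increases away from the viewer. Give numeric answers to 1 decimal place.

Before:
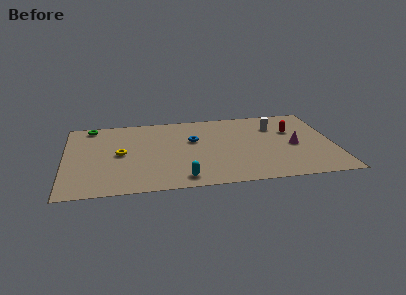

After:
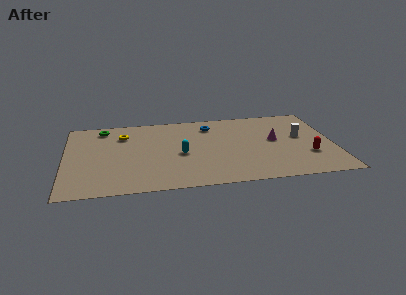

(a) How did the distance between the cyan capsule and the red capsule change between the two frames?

-0.6

They were about 8.3 units apart before and 7.7 after — 0.6 units closer together.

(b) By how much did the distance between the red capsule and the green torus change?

+0.9

Before: roughly 12.3 units apart; after: 13.2. That's 0.9 units further apart.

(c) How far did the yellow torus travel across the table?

2.3

From (3.3, 4.6) to (3.5, 6.9), the yellow torus covered √(0.2² + 2.3²) ≈ 2.3 units.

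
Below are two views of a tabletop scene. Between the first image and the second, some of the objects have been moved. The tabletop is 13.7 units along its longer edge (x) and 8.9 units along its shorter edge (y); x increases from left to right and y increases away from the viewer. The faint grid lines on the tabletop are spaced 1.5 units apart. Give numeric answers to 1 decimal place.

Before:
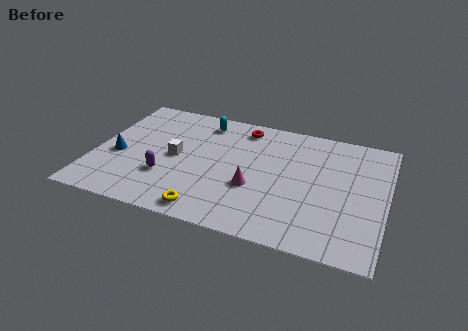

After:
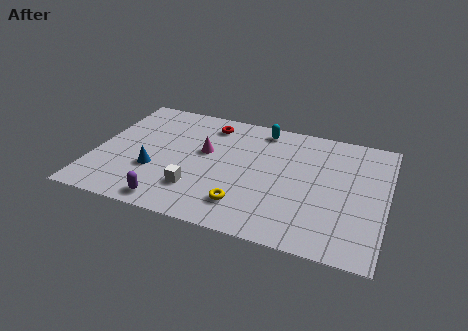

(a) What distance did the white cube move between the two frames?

2.4

From (3.8, 4.4) to (5.0, 2.3), the white cube covered √(1.2² + 2.1²) ≈ 2.4 units.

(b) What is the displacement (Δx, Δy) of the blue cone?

(1.8, -0.6)

The blue cone was at about (1.1, 3.7) and moved to about (2.9, 3.1).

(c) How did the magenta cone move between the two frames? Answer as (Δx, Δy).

(-2.5, 1.9)

The magenta cone started near (7.6, 3.3) and ended near (5.1, 5.2).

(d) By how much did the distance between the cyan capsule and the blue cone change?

+1.3

The distance was about 5.3 in the first image and 6.6 in the second, so they moved 1.3 units further apart.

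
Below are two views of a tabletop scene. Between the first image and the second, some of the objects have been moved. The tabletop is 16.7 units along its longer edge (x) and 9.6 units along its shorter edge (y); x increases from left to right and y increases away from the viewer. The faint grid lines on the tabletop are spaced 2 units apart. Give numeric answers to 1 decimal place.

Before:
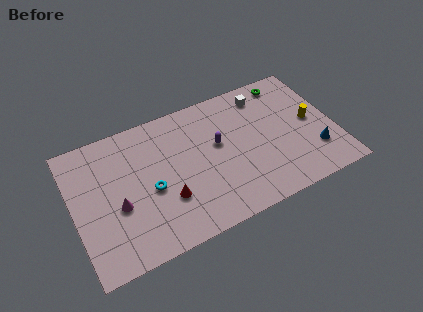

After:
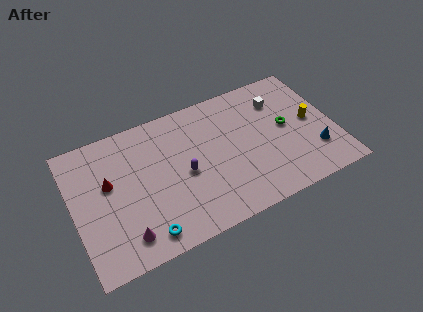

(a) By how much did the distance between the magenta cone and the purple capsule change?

-1.9

They were about 6.8 units apart before and 4.9 after — 1.9 units closer together.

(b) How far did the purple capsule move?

2.6

From (9.3, 5.6) to (7.0, 4.4), the purple capsule covered √(2.3² + 1.2²) ≈ 2.6 units.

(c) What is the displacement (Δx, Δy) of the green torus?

(-0.5, -3.3)

The green torus started near (14.2, 8.4) and ended near (13.7, 5.1).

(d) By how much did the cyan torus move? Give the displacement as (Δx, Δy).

(-0.7, -2.9)

From the two frames, the cyan torus sits at roughly (4.8, 4.2) before and (4.1, 1.3) after.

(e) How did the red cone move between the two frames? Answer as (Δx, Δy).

(-3.4, 2.6)

The red cone started near (5.7, 3.1) and ended near (2.3, 5.7).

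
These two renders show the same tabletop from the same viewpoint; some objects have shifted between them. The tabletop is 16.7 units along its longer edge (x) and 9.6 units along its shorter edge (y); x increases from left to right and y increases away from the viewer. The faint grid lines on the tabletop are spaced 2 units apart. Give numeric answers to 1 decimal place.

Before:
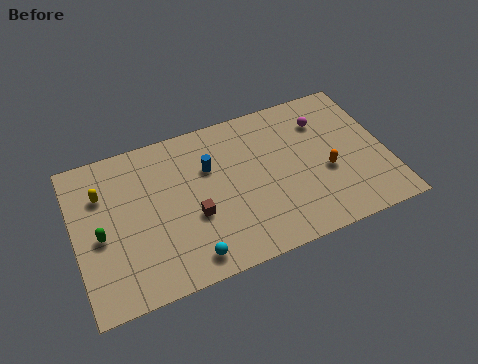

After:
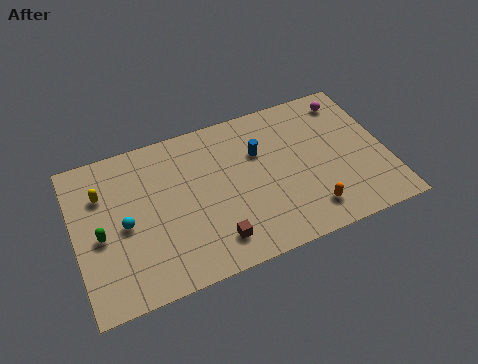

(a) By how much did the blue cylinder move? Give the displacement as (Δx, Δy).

(2.7, 0.0)

From the two frames, the blue cylinder sits at roughly (7.3, 6.4) before and (10.0, 6.4) after.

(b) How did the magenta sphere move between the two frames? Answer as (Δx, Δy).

(1.5, 0.9)

The magenta sphere started near (13.6, 7.2) and ended near (15.1, 8.1).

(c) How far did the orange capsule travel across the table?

2.4

The orange capsule was near (13.4, 3.9) before and (12.2, 1.8) after, so it travelled √(1.2² + 2.1²) ≈ 2.4 units.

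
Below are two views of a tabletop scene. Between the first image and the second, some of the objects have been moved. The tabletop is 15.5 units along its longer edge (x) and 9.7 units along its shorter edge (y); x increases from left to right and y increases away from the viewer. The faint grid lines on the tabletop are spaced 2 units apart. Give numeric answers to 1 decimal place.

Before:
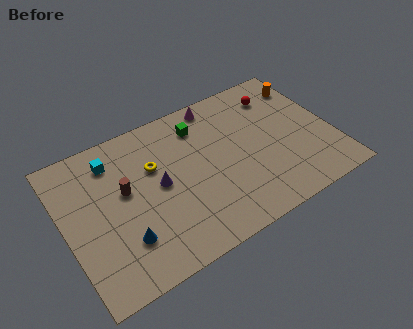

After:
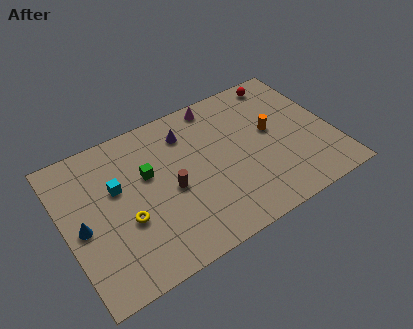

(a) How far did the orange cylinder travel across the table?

3.4

The orange cylinder moved from about (14.6, 7.7) to (12.1, 5.4), a distance of √(2.5² + 2.3²) ≈ 3.4.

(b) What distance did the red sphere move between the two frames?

1.0

The red sphere moved from about (12.9, 7.7) to (13.3, 8.6), a distance of √(0.4² + 0.9²) ≈ 1.0.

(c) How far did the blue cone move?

2.8

From (3.0, 2.6) to (0.9, 4.5), the blue cone covered √(2.1² + 1.9²) ≈ 2.8 units.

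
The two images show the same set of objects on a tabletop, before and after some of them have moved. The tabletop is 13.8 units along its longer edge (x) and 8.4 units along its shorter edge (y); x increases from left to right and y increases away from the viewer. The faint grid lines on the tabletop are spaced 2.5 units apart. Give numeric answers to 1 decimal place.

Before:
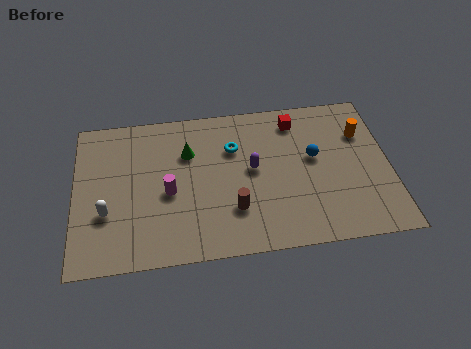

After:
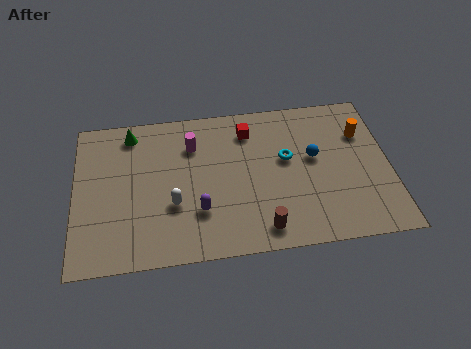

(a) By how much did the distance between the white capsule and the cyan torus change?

-1.0

Before: roughly 6.3 units apart; after: 5.3. That's 1.0 units closer together.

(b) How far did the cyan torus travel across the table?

2.5

The cyan torus was near (7.0, 5.8) before and (9.3, 4.9) after, so it travelled √(2.3² + 0.9²) ≈ 2.5 units.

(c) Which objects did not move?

the blue sphere and the orange cylinder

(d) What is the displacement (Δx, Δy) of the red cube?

(-2.1, -0.3)

From the two frames, the red cube sits at roughly (9.8, 7.0) before and (7.7, 6.7) after.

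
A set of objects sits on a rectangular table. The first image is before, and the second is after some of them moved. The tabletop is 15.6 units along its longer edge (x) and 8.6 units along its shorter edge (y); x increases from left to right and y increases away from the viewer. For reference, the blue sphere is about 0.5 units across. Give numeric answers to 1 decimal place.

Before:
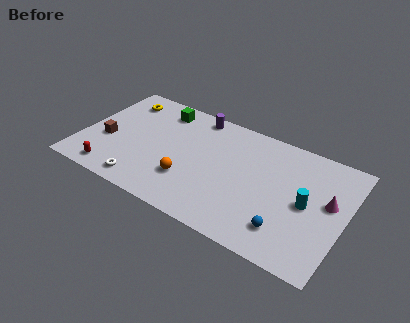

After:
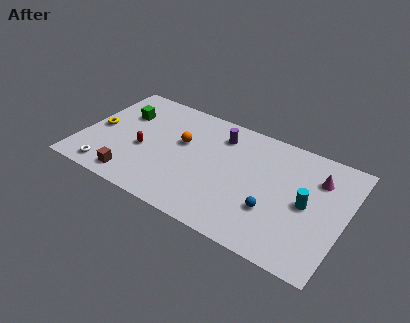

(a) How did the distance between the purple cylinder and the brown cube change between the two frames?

+0.7

They were about 6.4 units apart before and 7.1 after — 0.7 units further apart.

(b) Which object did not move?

the cyan cylinder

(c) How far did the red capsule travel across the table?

2.9

The red capsule was near (2.2, 1.1) before and (3.7, 3.6) after, so it travelled √(1.5² + 2.5²) ≈ 2.9 units.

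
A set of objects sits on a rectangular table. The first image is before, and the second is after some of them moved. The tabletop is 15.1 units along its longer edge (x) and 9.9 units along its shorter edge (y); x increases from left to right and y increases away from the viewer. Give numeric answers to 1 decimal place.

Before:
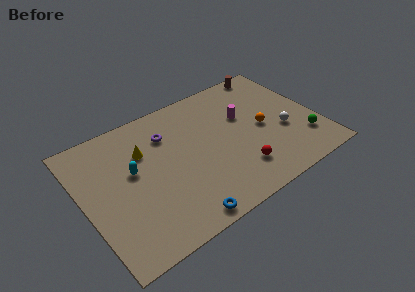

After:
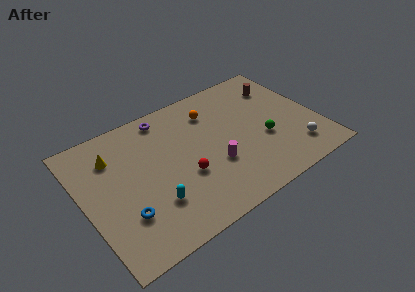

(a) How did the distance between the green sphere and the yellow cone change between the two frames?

-0.7

Before: roughly 10.7 units apart; after: 10.0. That's 0.7 units closer together.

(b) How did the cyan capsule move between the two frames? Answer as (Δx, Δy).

(0.8, -2.9)

The cyan capsule was at about (3.2, 5.7) and moved to about (4.0, 2.8).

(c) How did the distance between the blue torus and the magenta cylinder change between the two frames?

-1.5

Before: roughly 7.4 units apart; after: 5.9. That's 1.5 units closer together.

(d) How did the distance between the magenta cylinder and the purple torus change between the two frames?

+0.7

The distance was about 5.0 in the first image and 5.7 in the second, so they moved 0.7 units further apart.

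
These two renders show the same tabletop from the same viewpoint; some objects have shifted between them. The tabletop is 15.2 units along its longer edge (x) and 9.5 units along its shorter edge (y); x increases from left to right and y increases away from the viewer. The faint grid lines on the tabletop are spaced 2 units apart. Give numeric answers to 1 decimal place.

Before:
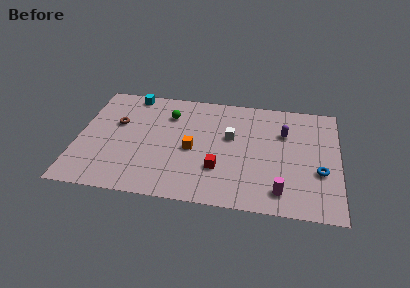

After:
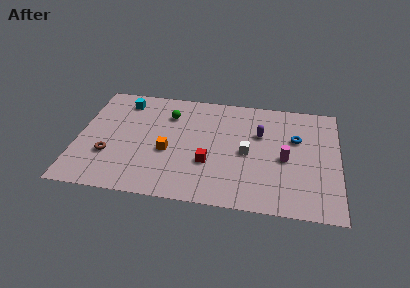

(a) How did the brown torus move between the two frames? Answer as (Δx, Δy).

(-0.3, -2.8)

The brown torus was at about (2.2, 5.9) and moved to about (1.9, 3.1).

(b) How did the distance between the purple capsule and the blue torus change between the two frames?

-1.6

Before: roughly 3.7 units apart; after: 2.1. That's 1.6 units closer together.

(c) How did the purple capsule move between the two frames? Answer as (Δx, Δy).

(-1.4, -0.3)

From the two frames, the purple capsule sits at roughly (12.0, 6.5) before and (10.6, 6.2) after.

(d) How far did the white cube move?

1.6

From (8.9, 5.7) to (9.9, 4.5), the white cube covered √(1.0² + 1.2²) ≈ 1.6 units.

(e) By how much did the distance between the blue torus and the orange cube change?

+0.3

Before: roughly 7.4 units apart; after: 7.7. That's 0.3 units further apart.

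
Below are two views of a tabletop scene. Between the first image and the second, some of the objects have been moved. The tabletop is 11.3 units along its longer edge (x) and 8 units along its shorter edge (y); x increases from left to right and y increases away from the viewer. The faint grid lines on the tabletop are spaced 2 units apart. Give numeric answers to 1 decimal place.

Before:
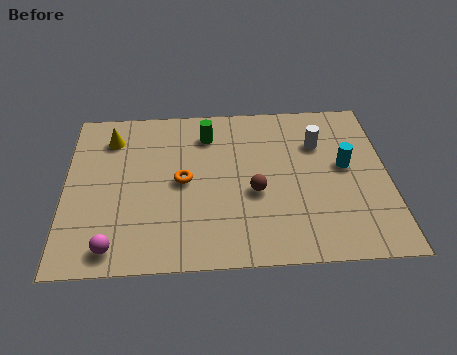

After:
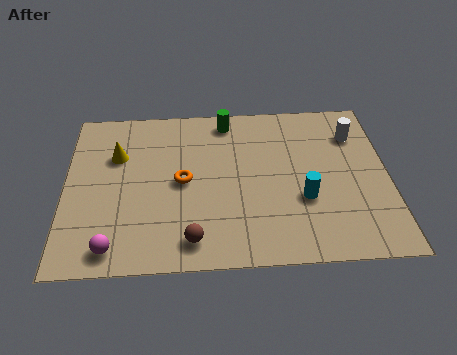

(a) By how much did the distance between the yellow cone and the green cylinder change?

+0.8

They were about 3.4 units apart before and 4.2 after — 0.8 units further apart.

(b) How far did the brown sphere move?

3.0

The brown sphere was near (6.6, 3.3) before and (4.4, 1.2) after, so it travelled √(2.2² + 2.1²) ≈ 3.0 units.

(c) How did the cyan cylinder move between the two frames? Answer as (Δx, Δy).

(-1.5, -1.5)

From the two frames, the cyan cylinder sits at roughly (9.8, 4.4) before and (8.3, 2.9) after.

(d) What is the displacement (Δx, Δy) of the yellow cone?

(0.2, -0.9)

From the two frames, the yellow cone sits at roughly (1.6, 6.3) before and (1.8, 5.4) after.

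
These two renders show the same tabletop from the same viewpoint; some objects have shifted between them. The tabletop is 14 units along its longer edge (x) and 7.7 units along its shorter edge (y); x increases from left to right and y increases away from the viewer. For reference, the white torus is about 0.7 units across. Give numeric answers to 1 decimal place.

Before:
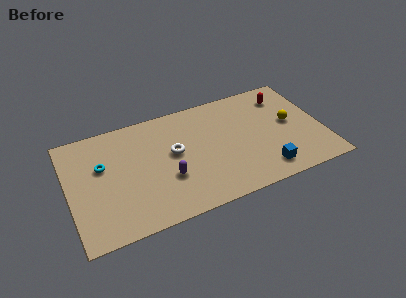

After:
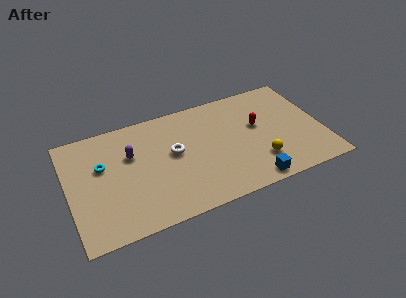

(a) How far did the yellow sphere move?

2.9

The yellow sphere was near (12.3, 4.1) before and (10.3, 2.0) after, so it travelled √(2.0² + 2.1²) ≈ 2.9 units.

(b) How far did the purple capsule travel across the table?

2.9

The purple capsule moved from about (5.3, 2.7) to (3.5, 5.0), a distance of √(1.8² + 2.3²) ≈ 2.9.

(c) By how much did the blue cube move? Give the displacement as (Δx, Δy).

(-0.8, -0.5)

From the two frames, the blue cube sits at roughly (10.5, 1.3) before and (9.7, 0.8) after.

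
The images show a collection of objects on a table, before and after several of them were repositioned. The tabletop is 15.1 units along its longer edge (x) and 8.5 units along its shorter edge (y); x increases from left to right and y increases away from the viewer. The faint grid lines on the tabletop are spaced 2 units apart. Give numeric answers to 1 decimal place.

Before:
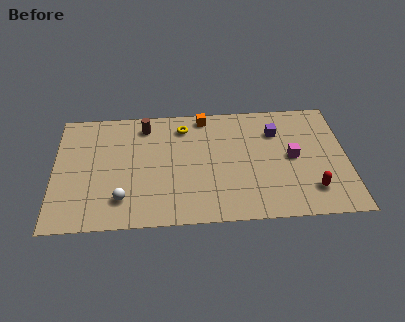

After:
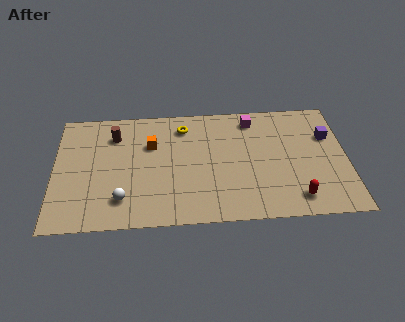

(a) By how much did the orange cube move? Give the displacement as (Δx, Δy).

(-2.8, -1.9)

The orange cube was at about (7.8, 7.6) and moved to about (5.0, 5.7).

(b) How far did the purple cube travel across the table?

2.7

From (11.5, 6.2) to (14.2, 5.7), the purple cube covered √(2.7² + 0.5²) ≈ 2.7 units.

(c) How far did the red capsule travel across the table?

0.9

The red capsule was near (13.2, 1.9) before and (12.4, 1.4) after, so it travelled √(0.8² + 0.5²) ≈ 0.9 units.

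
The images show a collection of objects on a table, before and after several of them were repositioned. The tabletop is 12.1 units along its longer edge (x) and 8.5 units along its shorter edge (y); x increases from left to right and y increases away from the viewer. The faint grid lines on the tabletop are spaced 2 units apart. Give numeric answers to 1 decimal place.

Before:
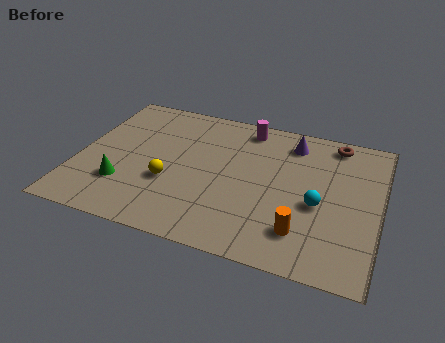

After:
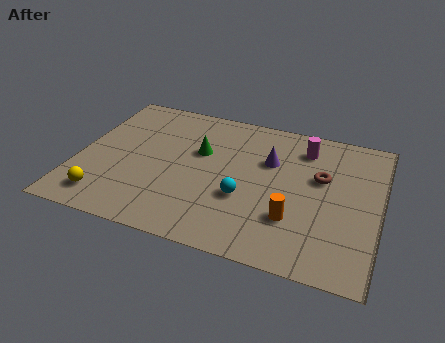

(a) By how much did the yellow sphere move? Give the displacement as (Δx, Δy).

(-2.4, -1.7)

The yellow sphere was at about (3.8, 3.1) and moved to about (1.4, 1.4).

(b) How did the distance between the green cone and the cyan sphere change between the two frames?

-4.8

They were about 7.8 units apart before and 3.0 after — 4.8 units closer together.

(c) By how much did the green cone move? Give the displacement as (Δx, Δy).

(2.8, 2.9)

The green cone was at about (2.0, 2.4) and moved to about (4.8, 5.3).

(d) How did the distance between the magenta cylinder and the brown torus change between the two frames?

-1.8

Before: roughly 3.6 units apart; after: 1.8. That's 1.8 units closer together.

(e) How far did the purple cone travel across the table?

1.6

From (8.4, 7.0) to (7.6, 5.6), the purple cone covered √(0.8² + 1.4²) ≈ 1.6 units.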